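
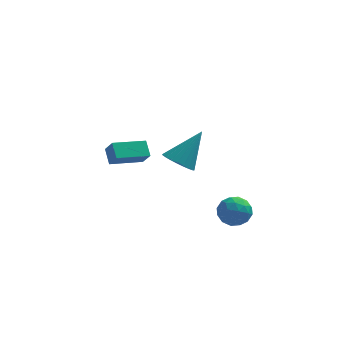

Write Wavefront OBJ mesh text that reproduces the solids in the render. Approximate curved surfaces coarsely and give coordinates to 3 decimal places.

v 3.558 0.512 -3.773
v 4.082 0.948 -3.355
v 3.858 -0.528 -3.065
v 4.382 -0.092 -2.647
v 3.598 0.042 -2.569
v 3.413 0.685 -3.006
v 4.527 -0.265 -3.414
v 4.342 0.378 -3.851
v 4.681 0.467 -3.133
v 4.107 0.657 -2.611
v 3.833 -0.237 -3.809
v 3.259 -0.047 -3.287
v 3.794 0.821 -3.626
v 4.146 -0.401 -2.794
v 3.685 -0.322 -2.748
v 3.994 -0.066 -2.502
v 3.4 0.667 -3.421
v 3.709 0.923 -3.175
v 3.424 0.391 -2.713
v 4.231 -0.503 -3.245
v 4.54 -0.247 -2.999
v 3.946 0.486 -3.918
v 4.255 0.742 -3.672
v 4.516 0.029 -3.707
v 4.454 0.795 -3.25
v 4.63 0.183 -2.834
v 4.715 0.082 -3.285
v 4.607 0.46 -3.542
v 4.116 0.906 -2.943
v 4.293 0.295 -2.527
v 3.832 0.374 -2.481
v 3.723 0.752 -2.738
v 4.468 0.624 -2.813
v 3.647 0.125 -3.893
v 3.824 -0.486 -3.477
v 4.217 -0.332 -3.682
v 4.108 0.046 -3.939
v 3.31 0.237 -3.586
v 3.486 -0.375 -3.17
v 3.333 -0.04 -2.878
v 3.225 0.338 -3.135
v 3.472 -0.204 -3.607
v 1.771 -2.635 1.553
v 2.355 -3.061 1.396
v 2.669 -1.905 2.907
v 2.41 -2.828 1.234
v 2.368 -2.566 1.121
v 2.235 -2.314 1.073
v 2.032 -2.111 1.099
v 1.788 -1.988 1.194
v 1.543 -1.963 1.343
v 1.332 -2.04 1.525
v 1.188 -2.208 1.71
v 1.133 -2.441 1.872
v 1.175 -2.703 1.985
v 1.308 -2.955 2.033
v 1.511 -3.158 2.007
v 1.755 -3.281 1.913
v 2 -3.306 1.763
v 2.211 -3.229 1.582
v -1.403 2.23 -1.805
v -1.628 2.865 -1.271
v -0.025 2.936 -2.063
v -0.25 3.572 -1.529
v -1.05 1.788 -1.131
v -1.275 2.424 -0.597
v 0.328 2.495 -1.389
v 0.103 3.13 -0.855
f 1 38 17
f 38 12 41
f 17 41 6
f 38 41 17
f 1 17 13
f 17 6 18
f 13 18 2
f 17 18 13
f 1 13 22
f 13 2 23
f 22 23 8
f 13 23 22
f 1 22 34
f 22 8 37
f 34 37 11
f 22 37 34
f 1 34 38
f 34 11 42
f 38 42 12
f 34 42 38
f 2 18 29
f 18 6 32
f 29 32 10
f 18 32 29
f 6 41 19
f 41 12 40
f 19 40 5
f 41 40 19
f 12 42 39
f 42 11 35
f 39 35 3
f 42 35 39
f 11 37 36
f 37 8 24
f 36 24 7
f 37 24 36
f 8 23 28
f 23 2 25
f 28 25 9
f 23 25 28
f 4 30 16
f 30 10 31
f 16 31 5
f 30 31 16
f 4 16 14
f 16 5 15
f 14 15 3
f 16 15 14
f 4 14 21
f 14 3 20
f 21 20 7
f 14 20 21
f 4 21 26
f 21 7 27
f 26 27 9
f 21 27 26
f 4 26 30
f 26 9 33
f 30 33 10
f 26 33 30
f 5 31 19
f 31 10 32
f 19 32 6
f 31 32 19
f 3 15 39
f 15 5 40
f 39 40 12
f 15 40 39
f 7 20 36
f 20 3 35
f 36 35 11
f 20 35 36
f 9 27 28
f 27 7 24
f 28 24 8
f 27 24 28
f 10 33 29
f 33 9 25
f 29 25 2
f 33 25 29
f 44 43 46
f 44 46 45
f 46 43 47
f 46 47 45
f 47 43 48
f 47 48 45
f 48 43 49
f 48 49 45
f 49 43 50
f 49 50 45
f 50 43 51
f 50 51 45
f 51 43 52
f 51 52 45
f 52 43 53
f 52 53 45
f 53 43 54
f 53 54 45
f 54 43 55
f 54 55 45
f 55 43 56
f 55 56 45
f 56 43 57
f 56 57 45
f 57 43 58
f 57 58 45
f 58 43 59
f 58 59 45
f 59 43 60
f 59 60 45
f 60 43 44
f 60 44 45
f 62 64 61
f 65 62 61
f 61 64 63
f 63 65 61
f 62 68 64
f 66 62 65
f 66 68 62
f 64 68 63
f 67 65 63
f 63 68 67
f 67 66 65
f 68 66 67



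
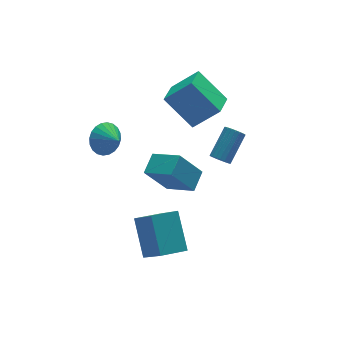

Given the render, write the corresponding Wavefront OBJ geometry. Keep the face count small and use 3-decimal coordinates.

v -2.647 -1.678 0.708
v -1.879 -2.964 1.445
v -1.845 -0.963 1.119
v -1.077 -2.25 1.856
v -1.603 -1.95 -0.856
v -0.835 -3.237 -0.119
v -0.801 -1.236 -0.445
v -0.033 -2.522 0.292
v -3.872 -4.028 -3.147
v -3.667 -5.413 -1.583
v -3.55 -2.438 -1.782
v -3.346 -3.824 -0.217
v -2.534 -4.096 -3.383
v -2.33 -5.482 -1.818
v -2.213 -2.507 -2.017
v -2.008 -3.892 -0.453
v 1.928 -0.575 2.299
v 1.069 0.757 3.721
v 0.747 -0.016 1.061
v -0.112 1.316 2.483
v 2.872 0.484 1.877
v 2.013 1.816 3.299
v 1.691 1.043 0.639
v 0.832 2.375 2.061
v -3.834 -0.071 2.427
v -3.243 -0.275 1.78
v -3.546 -0.969 2.973
v -3.044 -0.081 1.995
v -2.966 0.115 2.276
v -3.02 0.282 2.58
v -3.197 0.396 2.861
v -3.472 0.438 3.075
v -3.801 0.404 3.191
v -4.136 0.297 3.191
v -4.424 0.134 3.075
v -4.623 -0.06 2.86
v -4.701 -0.256 2.579
v -4.647 -0.423 2.275
v -4.47 -0.537 1.994
v -4.195 -0.58 1.779
v -3.866 -0.545 1.663
v -3.531 -0.438 1.663
v 0.602 -3.055 1.476
v 0.898 -3.494 1.456
v 2.075 -2.744 2.445
v 1.778 -2.305 2.464
v 0.972 -3.381 1.282
v 2.149 -2.631 2.271
v 0.982 -3.211 1.142
v 2.159 -2.461 2.13
v 0.926 -3.015 1.059
v 2.103 -2.265 2.047
v 0.815 -2.825 1.048
v 1.991 -2.075 2.037
v 0.666 -2.676 1.111
v 1.842 -1.925 2.1
v 0.506 -2.591 1.238
v 1.683 -1.841 2.226
v 0.363 -2.587 1.405
v 1.539 -1.837 2.394
v 0.261 -2.664 1.585
v 1.437 -1.914 2.573
v 0.218 -2.809 1.746
v 1.394 -2.058 2.734
v 0.241 -2.996 1.86
v 1.418 -2.245 2.848
v 0.327 -3.193 1.908
v 1.504 -2.443 2.896
v 0.46 -3.366 1.881
v 1.637 -2.616 2.869
v 0.618 -3.486 1.784
v 1.794 -2.736 2.772
v 0.773 -3.531 1.634
v 1.949 -2.781 2.622
f 2 4 1
f 5 2 1
f 1 4 3
f 3 5 1
f 2 8 4
f 6 2 5
f 6 8 2
f 4 8 3
f 7 5 3
f 3 8 7
f 7 6 5
f 8 6 7
f 10 12 9
f 13 10 9
f 9 12 11
f 11 13 9
f 10 16 12
f 14 10 13
f 14 16 10
f 12 16 11
f 15 13 11
f 11 16 15
f 15 14 13
f 16 14 15
f 18 20 17
f 21 18 17
f 17 20 19
f 19 21 17
f 18 24 20
f 22 18 21
f 22 24 18
f 20 24 19
f 23 21 19
f 19 24 23
f 23 22 21
f 24 22 23
f 26 25 28
f 26 28 27
f 28 25 29
f 28 29 27
f 29 25 30
f 29 30 27
f 30 25 31
f 30 31 27
f 31 25 32
f 31 32 27
f 32 25 33
f 32 33 27
f 33 25 34
f 33 34 27
f 34 25 35
f 34 35 27
f 35 25 36
f 35 36 27
f 36 25 37
f 36 37 27
f 37 25 38
f 37 38 27
f 38 25 39
f 38 39 27
f 39 25 40
f 39 40 27
f 40 25 41
f 40 41 27
f 41 25 42
f 41 42 27
f 42 25 26
f 42 26 27
f 44 43 47
f 44 47 45
f 45 47 48
f 45 48 46
f 47 43 49
f 47 49 48
f 48 49 50
f 48 50 46
f 49 43 51
f 49 51 50
f 50 51 52
f 50 52 46
f 51 43 53
f 51 53 52
f 52 53 54
f 52 54 46
f 53 43 55
f 53 55 54
f 54 55 56
f 54 56 46
f 55 43 57
f 55 57 56
f 56 57 58
f 56 58 46
f 57 43 59
f 57 59 58
f 58 59 60
f 58 60 46
f 59 43 61
f 59 61 60
f 60 61 62
f 60 62 46
f 61 43 63
f 61 63 62
f 62 63 64
f 62 64 46
f 63 43 65
f 63 65 64
f 64 65 66
f 64 66 46
f 65 43 67
f 65 67 66
f 66 67 68
f 66 68 46
f 67 43 69
f 67 69 68
f 68 69 70
f 68 70 46
f 69 43 71
f 69 71 70
f 70 71 72
f 70 72 46
f 71 43 73
f 71 73 72
f 72 73 74
f 72 74 46
f 73 43 44
f 73 44 74
f 74 44 45
f 74 45 46



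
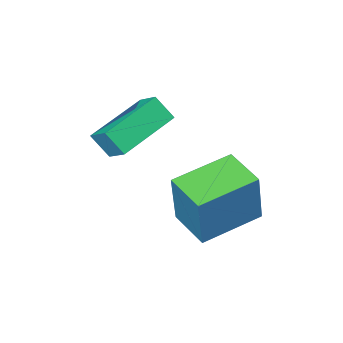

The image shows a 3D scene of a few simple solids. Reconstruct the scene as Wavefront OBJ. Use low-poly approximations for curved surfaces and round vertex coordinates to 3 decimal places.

v -1.388 -3.896 3.624
v -1.382 -3.165 4.114
v 0.446 -3.537 3.067
v 0.452 -2.806 3.558
v -1.092 -4.354 4.302
v -1.086 -3.623 4.793
v 0.742 -3.995 3.746
v 0.748 -3.264 4.236
v -2.213 -1.573 1.766
v -1.818 -1.223 3.56
v -2.169 -0.319 1.512
v -1.774 0.031 3.306
v -0.406 -1.711 1.394
v -0.011 -1.361 3.188
v -0.362 -0.457 1.14
v 0.033 -0.107 2.934
f 2 4 1
f 5 2 1
f 1 4 3
f 3 5 1
f 2 8 4
f 6 2 5
f 6 8 2
f 4 8 3
f 7 5 3
f 3 8 7
f 7 6 5
f 8 6 7
f 10 12 9
f 13 10 9
f 9 12 11
f 11 13 9
f 10 16 12
f 14 10 13
f 14 16 10
f 12 16 11
f 15 13 11
f 11 16 15
f 15 14 13
f 16 14 15



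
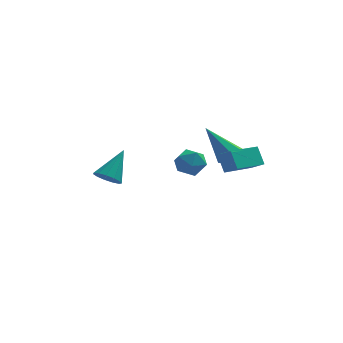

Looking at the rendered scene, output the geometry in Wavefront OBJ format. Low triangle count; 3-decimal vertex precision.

v 2.285 -0.927 0.019
v 2.698 -1.16 0.574
v 1.135 0.227 1.361
v 2.896 -0.693 0.342
v 2.736 -0.362 -0.079
v 2.312 -0.362 -0.443
v 1.872 -0.693 -0.536
v 1.673 -1.161 -0.304
v 1.833 -1.492 0.117
v 2.257 -1.491 0.481
v -3.609 2.868 -3.355
v -2.977 2.395 -3.347
v -2.771 4.012 -1.945
v -2.895 2.709 -3.651
v -3.039 3.074 -3.861
v -3.364 3.374 -3.911
v -3.768 3.513 -3.784
v -4.121 3.448 -3.521
v -4.311 3.198 -3.205
v -4.279 2.844 -2.937
v -4.035 2.498 -2.802
v -3.655 2.269 -2.843
v -3.261 2.231 -3.046
v 2.397 -3.629 0.546
v 2.11 -3.074 1.439
v 1.829 -3.202 0.098
v 1.541 -2.648 0.991
v 3.759 -2.252 0.129
v 3.471 -1.698 1.022
v 3.19 -1.826 -0.319
v 2.903 -1.271 0.574
v 0.425 1.528 -1.392
v 1.086 1.166 -0.892
v -0.206 0.214 -1.508
v 0.455 -0.148 -1.008
v -0.142 0.416 -0.629
v 0.248 1.228 -0.557
v 0.632 0.152 -1.843
v 1.022 0.964 -1.771
v 1.214 0.316 -1.17
v 0.735 0.479 -0.42
v 0.145 0.901 -1.98
v -0.334 1.064 -1.23
f 2 1 4
f 2 4 3
f 4 1 5
f 4 5 3
f 5 1 6
f 5 6 3
f 6 1 7
f 6 7 3
f 7 1 8
f 7 8 3
f 8 1 9
f 8 9 3
f 9 1 10
f 9 10 3
f 10 1 2
f 10 2 3
f 12 11 14
f 12 14 13
f 14 11 15
f 14 15 13
f 15 11 16
f 15 16 13
f 16 11 17
f 16 17 13
f 17 11 18
f 17 18 13
f 18 11 19
f 18 19 13
f 19 11 20
f 19 20 13
f 20 11 21
f 20 21 13
f 21 11 22
f 21 22 13
f 22 11 23
f 22 23 13
f 23 11 12
f 23 12 13
f 25 27 24
f 28 25 24
f 24 27 26
f 26 28 24
f 25 31 27
f 29 25 28
f 29 31 25
f 27 31 26
f 30 28 26
f 26 31 30
f 30 29 28
f 31 29 30
f 32 43 37
f 32 37 33
f 32 33 39
f 32 39 42
f 32 42 43
f 33 37 41
f 37 43 36
f 43 42 34
f 42 39 38
f 39 33 40
f 35 41 36
f 35 36 34
f 35 34 38
f 35 38 40
f 35 40 41
f 36 41 37
f 34 36 43
f 38 34 42
f 40 38 39
f 41 40 33



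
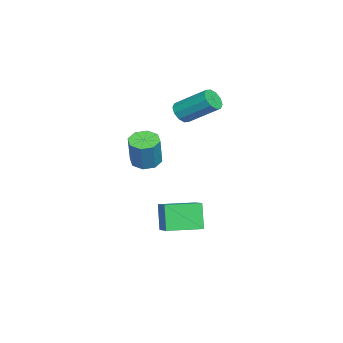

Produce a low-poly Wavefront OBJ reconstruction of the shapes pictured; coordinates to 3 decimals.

v -2.443 -0.202 2.459
v -2.167 -0.546 2.866
v -1.902 0.897 3.908
v -2.177 1.242 3.501
v -1.911 -0.422 2.628
v -1.645 1.022 3.67
v -1.858 -0.214 2.326
v -1.592 1.23 3.368
v -2.028 -0.001 2.075
v -1.762 1.443 3.117
v -2.357 0.135 1.97
v -2.091 1.579 3.012
v -2.718 0.143 2.052
v -2.453 1.586 3.094
v -2.975 0.018 2.29
v -2.709 1.462 3.332
v -3.028 -0.19 2.592
v -2.762 1.254 3.634
v -2.858 -0.403 2.843
v -2.592 1.041 3.885
v -2.529 -0.539 2.948
v -2.263 0.905 3.99
v 2.461 -0.738 1.82
v 2.906 -1.213 1.661
v 3.444 -1.177 3.061
v 2.999 -0.702 3.22
v 3.087 -0.74 1.58
v 3.624 -0.704 2.98
v 2.901 -0.266 1.639
v 3.438 -0.23 3.039
v 2.457 -0.068 1.804
v 2.995 -0.032 3.204
v 2.016 -0.263 1.979
v 2.554 -0.227 3.379
v 1.836 -0.736 2.06
v 2.373 -0.7 3.46
v 2.022 -1.21 2.001
v 2.559 -1.174 3.401
v 2.465 -1.408 1.836
v 3.003 -1.372 3.236
v 1.056 -0.472 -2.998
v 0.491 -0.656 -1.763
v 0.423 1.006 -3.068
v -0.142 0.823 -1.833
v 2.182 0.037 -2.407
v 1.617 -0.146 -1.172
v 1.549 1.516 -2.477
v 0.984 1.332 -1.242
f 2 1 5
f 2 5 3
f 3 5 6
f 3 6 4
f 5 1 7
f 5 7 6
f 6 7 8
f 6 8 4
f 7 1 9
f 7 9 8
f 8 9 10
f 8 10 4
f 9 1 11
f 9 11 10
f 10 11 12
f 10 12 4
f 11 1 13
f 11 13 12
f 12 13 14
f 12 14 4
f 13 1 15
f 13 15 14
f 14 15 16
f 14 16 4
f 15 1 17
f 15 17 16
f 16 17 18
f 16 18 4
f 17 1 19
f 17 19 18
f 18 19 20
f 18 20 4
f 19 1 21
f 19 21 20
f 20 21 22
f 20 22 4
f 21 1 2
f 21 2 22
f 22 2 3
f 22 3 4
f 24 23 27
f 24 27 25
f 25 27 28
f 25 28 26
f 27 23 29
f 27 29 28
f 28 29 30
f 28 30 26
f 29 23 31
f 29 31 30
f 30 31 32
f 30 32 26
f 31 23 33
f 31 33 32
f 32 33 34
f 32 34 26
f 33 23 35
f 33 35 34
f 34 35 36
f 34 36 26
f 35 23 37
f 35 37 36
f 36 37 38
f 36 38 26
f 37 23 39
f 37 39 38
f 38 39 40
f 38 40 26
f 39 23 24
f 39 24 40
f 40 24 25
f 40 25 26
f 42 44 41
f 45 42 41
f 41 44 43
f 43 45 41
f 42 48 44
f 46 42 45
f 46 48 42
f 44 48 43
f 47 45 43
f 43 48 47
f 47 46 45
f 48 46 47



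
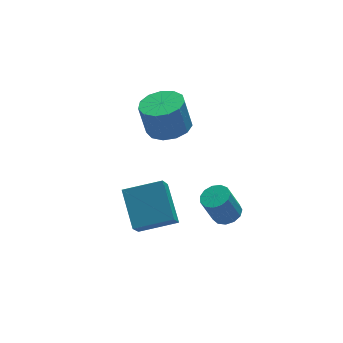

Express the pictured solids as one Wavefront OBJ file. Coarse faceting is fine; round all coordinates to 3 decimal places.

v 0.639 3.045 1.516
v 1.311 2.688 1.688
v 1.113 2.877 2.856
v 0.441 3.235 2.684
v 1.407 3.113 1.635
v 1.209 3.303 2.803
v 1.259 3.517 1.544
v 1.061 3.707 2.713
v 0.915 3.771 1.445
v 0.717 3.961 2.613
v 0.483 3.795 1.368
v 0.285 3.984 2.536
v 0.1 3.58 1.338
v -0.098 3.77 2.506
v -0.111 3.196 1.364
v -0.309 3.385 2.533
v -0.084 2.764 1.439
v -0.282 2.953 2.607
v 0.172 2.421 1.538
v -0.026 2.61 2.706
v 0.577 2.276 1.63
v 0.379 2.466 2.798
v 1.001 2.376 1.686
v 0.803 2.565 2.854
v -0.214 0.52 -0.807
v -0.106 1.775 0.062
v -1.504 0.868 -1.15
v -1.397 2.123 -0.28
v 0.217 1.157 -1.78
v 0.324 2.412 -0.91
v -1.074 1.505 -2.122
v -0.966 2.76 -1.253
v 2.128 1.585 -2.437
v 2.415 1.149 -2.3
v 1.979 1.199 -1.226
v 1.692 1.635 -1.363
v 2.591 1.39 -2.24
v 2.155 1.44 -1.166
v 2.62 1.692 -2.242
v 2.184 1.743 -1.168
v 2.493 1.961 -2.307
v 2.057 2.012 -1.233
v 2.249 2.11 -2.412
v 1.813 2.161 -1.339
v 1.968 2.093 -2.526
v 1.532 2.143 -1.452
v 1.737 1.914 -2.611
v 1.301 1.964 -1.537
v 1.63 1.63 -2.641
v 1.194 1.681 -1.567
v 1.682 1.332 -2.606
v 1.246 1.383 -1.532
v 1.875 1.115 -2.518
v 1.439 1.165 -1.444
v 2.148 1.046 -2.403
v 1.712 1.097 -1.329
f 2 1 5
f 2 5 3
f 3 5 6
f 3 6 4
f 5 1 7
f 5 7 6
f 6 7 8
f 6 8 4
f 7 1 9
f 7 9 8
f 8 9 10
f 8 10 4
f 9 1 11
f 9 11 10
f 10 11 12
f 10 12 4
f 11 1 13
f 11 13 12
f 12 13 14
f 12 14 4
f 13 1 15
f 13 15 14
f 14 15 16
f 14 16 4
f 15 1 17
f 15 17 16
f 16 17 18
f 16 18 4
f 17 1 19
f 17 19 18
f 18 19 20
f 18 20 4
f 19 1 21
f 19 21 20
f 20 21 22
f 20 22 4
f 21 1 23
f 21 23 22
f 22 23 24
f 22 24 4
f 23 1 2
f 23 2 24
f 24 2 3
f 24 3 4
f 26 28 25
f 29 26 25
f 25 28 27
f 27 29 25
f 26 32 28
f 30 26 29
f 30 32 26
f 28 32 27
f 31 29 27
f 27 32 31
f 31 30 29
f 32 30 31
f 34 33 37
f 34 37 35
f 35 37 38
f 35 38 36
f 37 33 39
f 37 39 38
f 38 39 40
f 38 40 36
f 39 33 41
f 39 41 40
f 40 41 42
f 40 42 36
f 41 33 43
f 41 43 42
f 42 43 44
f 42 44 36
f 43 33 45
f 43 45 44
f 44 45 46
f 44 46 36
f 45 33 47
f 45 47 46
f 46 47 48
f 46 48 36
f 47 33 49
f 47 49 48
f 48 49 50
f 48 50 36
f 49 33 51
f 49 51 50
f 50 51 52
f 50 52 36
f 51 33 53
f 51 53 52
f 52 53 54
f 52 54 36
f 53 33 55
f 53 55 54
f 54 55 56
f 54 56 36
f 55 33 34
f 55 34 56
f 56 34 35
f 56 35 36



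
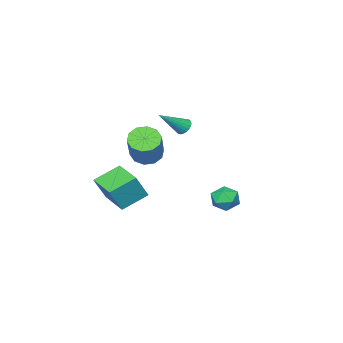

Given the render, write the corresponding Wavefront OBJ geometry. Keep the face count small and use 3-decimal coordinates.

v -0.348 -0.193 2.452
v -0.056 -0.248 2.049
v 0.968 -0.507 3.448
v -0.037 -0.057 2.084
v -0.066 0.113 2.176
v -0.137 0.237 2.309
v -0.241 0.295 2.463
v -0.36 0.278 2.617
v -0.478 0.19 2.744
v -0.576 0.044 2.828
v -0.64 -0.139 2.854
v -0.658 -0.33 2.819
v -0.63 -0.5 2.728
v -0.559 -0.624 2.595
v -0.455 -0.682 2.44
v -0.335 -0.665 2.287
v -0.217 -0.577 2.159
v -0.119 -0.43 2.075
v 1.566 -1.749 -1.151
v 2.257 -1.823 0.133
v 2.035 -0.06 -1.306
v 2.727 -0.134 -0.022
v 2.833 -2.166 -1.858
v 3.525 -2.24 -0.574
v 3.303 -0.477 -2.013
v 3.994 -0.551 -0.729
v 2.398 0.247 1.646
v 3.011 -0.239 1.536
v 4.115 0.826 2.985
v 3.502 1.313 3.094
v 3.057 0.135 1.226
v 4.162 1.2 2.674
v 2.852 0.552 1.076
v 3.957 1.617 2.524
v 2.473 0.852 1.143
v 3.578 1.917 2.592
v 2.066 0.922 1.403
v 3.17 1.987 2.851
v 1.785 0.734 1.755
v 2.889 1.799 3.204
v 1.738 0.36 2.066
v 2.843 1.425 3.514
v 1.943 -0.057 2.216
v 3.048 1.008 3.664
v 2.322 -0.357 2.148
v 3.427 0.708 3.597
v 2.73 -0.427 1.889
v 3.834 0.638 3.337
v -3.368 0.419 -2.512
v -2.724 0.706 -2.931
v -3.216 -0.766 -3.089
v -2.572 -0.479 -3.508
v -2.519 -0.584 -2.696
v -2.614 0.149 -2.34
v -3.326 -0.209 -3.68
v -3.421 0.524 -3.324
v -2.698 0.318 -3.653
v -2.199 0.086 -3.045
v -3.741 -0.146 -2.975
v -3.242 -0.378 -2.367
f 2 1 4
f 2 4 3
f 4 1 5
f 4 5 3
f 5 1 6
f 5 6 3
f 6 1 7
f 6 7 3
f 7 1 8
f 7 8 3
f 8 1 9
f 8 9 3
f 9 1 10
f 9 10 3
f 10 1 11
f 10 11 3
f 11 1 12
f 11 12 3
f 12 1 13
f 12 13 3
f 13 1 14
f 13 14 3
f 14 1 15
f 14 15 3
f 15 1 16
f 15 16 3
f 16 1 17
f 16 17 3
f 17 1 18
f 17 18 3
f 18 1 2
f 18 2 3
f 20 22 19
f 23 20 19
f 19 22 21
f 21 23 19
f 20 26 22
f 24 20 23
f 24 26 20
f 22 26 21
f 25 23 21
f 21 26 25
f 25 24 23
f 26 24 25
f 28 27 31
f 28 31 29
f 29 31 32
f 29 32 30
f 31 27 33
f 31 33 32
f 32 33 34
f 32 34 30
f 33 27 35
f 33 35 34
f 34 35 36
f 34 36 30
f 35 27 37
f 35 37 36
f 36 37 38
f 36 38 30
f 37 27 39
f 37 39 38
f 38 39 40
f 38 40 30
f 39 27 41
f 39 41 40
f 40 41 42
f 40 42 30
f 41 27 43
f 41 43 42
f 42 43 44
f 42 44 30
f 43 27 45
f 43 45 44
f 44 45 46
f 44 46 30
f 45 27 47
f 45 47 46
f 46 47 48
f 46 48 30
f 47 27 28
f 47 28 48
f 48 28 29
f 48 29 30
f 49 60 54
f 49 54 50
f 49 50 56
f 49 56 59
f 49 59 60
f 50 54 58
f 54 60 53
f 60 59 51
f 59 56 55
f 56 50 57
f 52 58 53
f 52 53 51
f 52 51 55
f 52 55 57
f 52 57 58
f 53 58 54
f 51 53 60
f 55 51 59
f 57 55 56
f 58 57 50



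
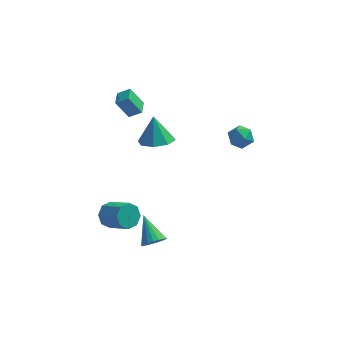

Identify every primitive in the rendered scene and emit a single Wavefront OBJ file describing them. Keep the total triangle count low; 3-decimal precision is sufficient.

v -1.253 -2.273 2.629
v -0.258 -2.344 2.79
v -1.447 -1.647 4.111
v -0.459 -1.667 2.478
v -1.125 -1.344 2.254
v -1.866 -1.565 2.25
v -2.247 -2.201 2.468
v -2.046 -2.879 2.781
v -1.38 -3.202 3.005
v -0.64 -2.98 3.008
v -3.843 -2.26 -4.258
v -3.229 -1.876 -4.643
v -2.143 -2.737 -3.767
v -2.757 -3.12 -3.382
v -3.411 -1.576 -4.123
v -2.324 -2.437 -3.247
v -3.846 -1.676 -3.682
v -2.759 -2.537 -2.806
v -4.279 -2.118 -3.578
v -3.193 -2.979 -2.702
v -4.457 -2.643 -3.873
v -3.371 -3.504 -2.997
v -4.276 -2.943 -4.393
v -3.189 -3.804 -3.517
v -3.841 -2.843 -4.834
v -2.754 -3.704 -3.958
v -3.407 -2.401 -4.938
v -2.321 -3.262 -4.062
v -2.918 0.916 1.502
v -3.649 0.998 2.658
v -2.869 1.844 1.467
v -3.599 1.926 2.623
v -2.201 0.894 1.957
v -2.931 0.976 3.113
v -2.151 1.822 1.922
v -2.882 1.904 3.078
v -1.328 -4.597 -4.139
v -0.782 -4.169 -4.365
v -1.952 -3.263 -3.121
v -1.015 -4.111 -4.584
v -1.31 -4.149 -4.715
v -1.608 -4.276 -4.732
v -1.851 -4.466 -4.631
v -1.991 -4.683 -4.433
v -2 -4.882 -4.176
v -1.875 -5.025 -3.913
v -1.642 -5.083 -3.694
v -1.347 -5.045 -3.563
v -1.049 -4.919 -3.546
v -0.805 -4.728 -3.647
v -0.666 -4.512 -3.845
v -0.657 -4.312 -4.101
v 2.494 1.471 -0.274
v 2.982 1.838 -0.822
v 3.458 0.602 0.002
v 3.946 0.969 -0.546
v 3.747 1.355 0.149
v 3.151 1.893 -0.021
v 3.289 0.547 -0.799
v 2.693 1.085 -0.969
v 3.473 1.267 -1.146
v 3.756 1.766 -0.561
v 2.684 0.674 -0.259
v 2.967 1.173 0.326
f 2 1 4
f 2 4 3
f 4 1 5
f 4 5 3
f 5 1 6
f 5 6 3
f 6 1 7
f 6 7 3
f 7 1 8
f 7 8 3
f 8 1 9
f 8 9 3
f 9 1 10
f 9 10 3
f 10 1 2
f 10 2 3
f 12 11 15
f 12 15 13
f 13 15 16
f 13 16 14
f 15 11 17
f 15 17 16
f 16 17 18
f 16 18 14
f 17 11 19
f 17 19 18
f 18 19 20
f 18 20 14
f 19 11 21
f 19 21 20
f 20 21 22
f 20 22 14
f 21 11 23
f 21 23 22
f 22 23 24
f 22 24 14
f 23 11 25
f 23 25 24
f 24 25 26
f 24 26 14
f 25 11 27
f 25 27 26
f 26 27 28
f 26 28 14
f 27 11 12
f 27 12 28
f 28 12 13
f 28 13 14
f 30 32 29
f 33 30 29
f 29 32 31
f 31 33 29
f 30 36 32
f 34 30 33
f 34 36 30
f 32 36 31
f 35 33 31
f 31 36 35
f 35 34 33
f 36 34 35
f 38 37 40
f 38 40 39
f 40 37 41
f 40 41 39
f 41 37 42
f 41 42 39
f 42 37 43
f 42 43 39
f 43 37 44
f 43 44 39
f 44 37 45
f 44 45 39
f 45 37 46
f 45 46 39
f 46 37 47
f 46 47 39
f 47 37 48
f 47 48 39
f 48 37 49
f 48 49 39
f 49 37 50
f 49 50 39
f 50 37 51
f 50 51 39
f 51 37 52
f 51 52 39
f 52 37 38
f 52 38 39
f 53 64 58
f 53 58 54
f 53 54 60
f 53 60 63
f 53 63 64
f 54 58 62
f 58 64 57
f 64 63 55
f 63 60 59
f 60 54 61
f 56 62 57
f 56 57 55
f 56 55 59
f 56 59 61
f 56 61 62
f 57 62 58
f 55 57 64
f 59 55 63
f 61 59 60
f 62 61 54



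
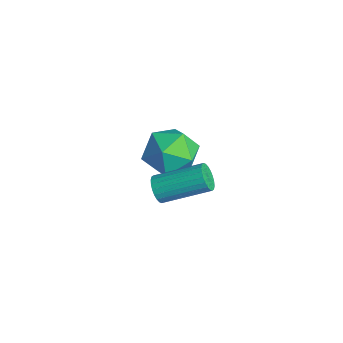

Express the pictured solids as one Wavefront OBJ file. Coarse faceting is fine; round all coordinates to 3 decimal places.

v -0.877 2.249 -1.48
v 0.051 2.788 -1.78
v -0.071 0.672 -1.82
v 0.857 1.211 -2.12
v 0.533 1.209 -1.053
v 0.035 2.184 -0.843
v -0.055 1.276 -2.757
v -0.553 2.251 -2.547
v 0.559 2.187 -2.569
v 0.923 2.145 -1.516
v -0.943 1.315 -2.084
v -0.579 1.273 -1.031
v 3.519 -0.133 0.405
v 3.939 -0.154 0.082
v 4.561 1.331 0.793
v 4.141 1.353 1.115
v 3.807 -0.044 -0.032
v 4.428 1.441 0.679
v 3.63 0.053 -0.079
v 4.251 1.538 0.631
v 3.437 0.121 -0.053
v 4.058 1.606 0.657
v 3.256 0.151 0.043
v 3.877 1.636 0.753
v 3.115 0.137 0.193
v 3.736 1.623 0.904
v 3.036 0.083 0.377
v 3.657 1.568 1.087
v 3.03 -0.004 0.564
v 3.652 1.481 1.275
v 3.099 -0.111 0.727
v 3.721 1.374 1.438
v 3.232 -0.221 0.841
v 3.853 1.264 1.552
v 3.409 -0.318 0.889
v 4.03 1.167 1.599
v 3.602 -0.386 0.863
v 4.223 1.099 1.573
v 3.783 -0.416 0.767
v 4.404 1.069 1.477
v 3.924 -0.403 0.616
v 4.545 1.083 1.327
v 4.003 -0.348 0.433
v 4.624 1.137 1.143
v 4.008 -0.261 0.245
v 4.63 1.224 0.956
f 1 12 6
f 1 6 2
f 1 2 8
f 1 8 11
f 1 11 12
f 2 6 10
f 6 12 5
f 12 11 3
f 11 8 7
f 8 2 9
f 4 10 5
f 4 5 3
f 4 3 7
f 4 7 9
f 4 9 10
f 5 10 6
f 3 5 12
f 7 3 11
f 9 7 8
f 10 9 2
f 14 13 17
f 14 17 15
f 15 17 18
f 15 18 16
f 17 13 19
f 17 19 18
f 18 19 20
f 18 20 16
f 19 13 21
f 19 21 20
f 20 21 22
f 20 22 16
f 21 13 23
f 21 23 22
f 22 23 24
f 22 24 16
f 23 13 25
f 23 25 24
f 24 25 26
f 24 26 16
f 25 13 27
f 25 27 26
f 26 27 28
f 26 28 16
f 27 13 29
f 27 29 28
f 28 29 30
f 28 30 16
f 29 13 31
f 29 31 30
f 30 31 32
f 30 32 16
f 31 13 33
f 31 33 32
f 32 33 34
f 32 34 16
f 33 13 35
f 33 35 34
f 34 35 36
f 34 36 16
f 35 13 37
f 35 37 36
f 36 37 38
f 36 38 16
f 37 13 39
f 37 39 38
f 38 39 40
f 38 40 16
f 39 13 41
f 39 41 40
f 40 41 42
f 40 42 16
f 41 13 43
f 41 43 42
f 42 43 44
f 42 44 16
f 43 13 45
f 43 45 44
f 44 45 46
f 44 46 16
f 45 13 14
f 45 14 46
f 46 14 15
f 46 15 16



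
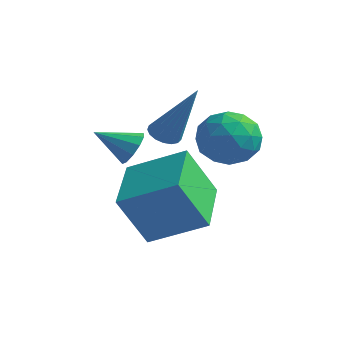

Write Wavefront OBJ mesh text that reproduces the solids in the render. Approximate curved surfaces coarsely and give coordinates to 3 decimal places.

v 0.302 -3.138 0.609
v 0.687 -3.586 0.618
v -0.482 -3.802 1.211
v 0.743 -3.382 0.916
v 0.631 -3.086 1.096
v 0.393 -2.81 1.091
v 0.121 -2.659 0.901
v -0.083 -2.691 0.6
v -0.139 -2.894 0.303
v -0.027 -3.191 0.122
v 0.211 -3.467 0.128
v 0.484 -3.618 0.317
v -0.172 -1.261 0.446
v 0.111 -1.657 0.292
v 0.932 -1.199 2.314
v 0.235 -1.462 0.213
v 0.265 -1.221 0.187
v 0.195 -0.989 0.22
v 0.041 -0.82 0.305
v -0.161 -0.752 0.423
v -0.367 -0.801 0.546
v -0.527 -0.955 0.646
v -0.606 -1.179 0.701
v -0.586 -1.423 0.697
v -0.471 -1.629 0.636
v -0.287 -1.751 0.531
v -0.077 -1.761 0.407
v 0.803 -2.756 -1.531
v 0.316 -3.414 0.004
v 2.234 -2.026 -0.765
v 1.748 -2.685 0.771
v 1.852 -4.415 -1.911
v 1.366 -5.074 -0.375
v 3.284 -3.686 -1.144
v 2.797 -4.344 0.391
v 2.266 -2.666 0.876
v 2.756 -1.895 0.731
v 3.044 -2.925 2.129
v 3.534 -2.154 1.984
v 2.639 -2.097 2.21
v 2.158 -1.937 1.435
v 3.642 -2.883 1.425
v 3.161 -2.723 0.65
v 3.607 -2.029 1.07
v 2.987 -1.543 1.555
v 2.813 -3.277 1.305
v 2.193 -2.791 1.79
v 2.443 -2.258 0.694
v 3.357 -2.562 2.166
v 2.831 -2.528 2.299
v 3.119 -2.075 2.214
v 2.091 -2.282 1.108
v 2.379 -1.829 1.022
v 2.31 -1.948 1.891
v 3.421 -2.991 1.838
v 3.709 -2.538 1.752
v 2.681 -2.745 0.646
v 2.969 -2.292 0.561
v 3.49 -2.872 0.969
v 3.231 -1.884 0.807
v 3.688 -2.036 1.544
v 3.752 -2.464 1.215
v 3.469 -2.371 0.76
v 2.867 -1.598 1.092
v 3.324 -1.75 1.829
v 2.798 -1.716 1.962
v 2.515 -1.622 1.507
v 3.367 -1.677 1.292
v 2.476 -3.07 1.031
v 2.933 -3.222 1.768
v 3.285 -3.198 1.353
v 3.002 -3.104 0.898
v 2.112 -2.784 1.316
v 2.569 -2.936 2.053
v 2.331 -2.449 2.1
v 2.048 -2.356 1.645
v 2.433 -3.143 1.568
f 2 1 4
f 2 4 3
f 4 1 5
f 4 5 3
f 5 1 6
f 5 6 3
f 6 1 7
f 6 7 3
f 7 1 8
f 7 8 3
f 8 1 9
f 8 9 3
f 9 1 10
f 9 10 3
f 10 1 11
f 10 11 3
f 11 1 12
f 11 12 3
f 12 1 2
f 12 2 3
f 14 13 16
f 14 16 15
f 16 13 17
f 16 17 15
f 17 13 18
f 17 18 15
f 18 13 19
f 18 19 15
f 19 13 20
f 19 20 15
f 20 13 21
f 20 21 15
f 21 13 22
f 21 22 15
f 22 13 23
f 22 23 15
f 23 13 24
f 23 24 15
f 24 13 25
f 24 25 15
f 25 13 26
f 25 26 15
f 26 13 27
f 26 27 15
f 27 13 14
f 27 14 15
f 29 31 28
f 32 29 28
f 28 31 30
f 30 32 28
f 29 35 31
f 33 29 32
f 33 35 29
f 31 35 30
f 34 32 30
f 30 35 34
f 34 33 32
f 35 33 34
f 36 73 52
f 73 47 76
f 52 76 41
f 73 76 52
f 36 52 48
f 52 41 53
f 48 53 37
f 52 53 48
f 36 48 57
f 48 37 58
f 57 58 43
f 48 58 57
f 36 57 69
f 57 43 72
f 69 72 46
f 57 72 69
f 36 69 73
f 69 46 77
f 73 77 47
f 69 77 73
f 37 53 64
f 53 41 67
f 64 67 45
f 53 67 64
f 41 76 54
f 76 47 75
f 54 75 40
f 76 75 54
f 47 77 74
f 77 46 70
f 74 70 38
f 77 70 74
f 46 72 71
f 72 43 59
f 71 59 42
f 72 59 71
f 43 58 63
f 58 37 60
f 63 60 44
f 58 60 63
f 39 65 51
f 65 45 66
f 51 66 40
f 65 66 51
f 39 51 49
f 51 40 50
f 49 50 38
f 51 50 49
f 39 49 56
f 49 38 55
f 56 55 42
f 49 55 56
f 39 56 61
f 56 42 62
f 61 62 44
f 56 62 61
f 39 61 65
f 61 44 68
f 65 68 45
f 61 68 65
f 40 66 54
f 66 45 67
f 54 67 41
f 66 67 54
f 38 50 74
f 50 40 75
f 74 75 47
f 50 75 74
f 42 55 71
f 55 38 70
f 71 70 46
f 55 70 71
f 44 62 63
f 62 42 59
f 63 59 43
f 62 59 63
f 45 68 64
f 68 44 60
f 64 60 37
f 68 60 64



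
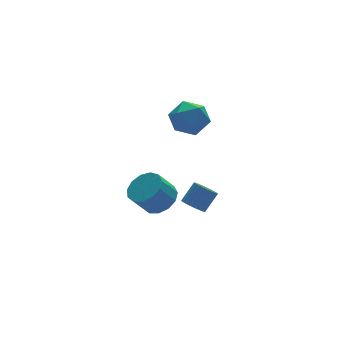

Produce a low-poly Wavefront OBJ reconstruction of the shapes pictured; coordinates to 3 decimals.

v -0.302 0.082 2.352
v 0.191 -0.694 1.799
v -1.291 -1.106 3.141
v -0.798 -1.882 2.588
v -0.264 -1.341 3.344
v 0.347 -0.607 2.857
v -1.447 -1.193 2.083
v -0.836 -0.459 1.596
v -0.517 -1.483 1.633
v 0.214 -1.574 2.413
v -1.314 -0.226 2.527
v -0.583 -0.317 3.307
v -1.406 0.502 -3.878
v -0.78 1.126 -3.411
v -1.608 1.122 -2.295
v -2.234 0.498 -2.762
v -1.151 1.45 -3.685
v -1.979 1.445 -2.569
v -1.603 1.472 -4.021
v -2.431 1.468 -2.905
v -1.993 1.186 -4.311
v -2.821 1.182 -3.195
v -2.196 0.684 -4.464
v -3.024 0.679 -3.348
v -2.148 0.123 -4.431
v -2.977 0.119 -3.314
v -1.865 -0.317 -4.222
v -2.693 -0.321 -3.106
v -1.436 -0.497 -3.904
v -2.264 -0.501 -2.788
v -0.997 -0.36 -3.578
v -1.826 -0.364 -2.462
v -0.688 0.051 -3.347
v -1.517 0.047 -2.231
v -0.607 0.605 -3.285
v -1.436 0.601 -2.169
v -1.421 -3.068 -2.008
v -0.975 -2.905 -2.436
v -0.213 -2.688 -1.561
v -0.659 -2.852 -1.132
v -1.085 -2.685 -2.395
v -0.324 -2.468 -1.519
v -1.247 -2.523 -2.294
v -0.486 -2.306 -1.419
v -1.435 -2.445 -2.15
v -0.674 -2.228 -1.275
v -1.621 -2.461 -1.984
v -0.86 -2.244 -1.109
v -1.776 -2.57 -1.822
v -1.015 -2.353 -0.946
v -1.878 -2.755 -1.688
v -1.116 -2.538 -0.813
v -1.909 -2.987 -1.602
v -1.148 -2.771 -0.727
v -1.867 -3.232 -1.579
v -1.105 -3.015 -0.704
v -1.756 -3.452 -1.621
v -0.995 -3.235 -0.745
v -1.594 -3.614 -1.721
v -0.833 -3.397 -0.846
v -1.406 -3.692 -1.865
v -0.645 -3.475 -0.99
v -1.22 -3.676 -2.031
v -0.459 -3.459 -1.156
v -1.065 -3.567 -2.194
v -0.304 -3.35 -1.318
v -0.964 -3.382 -2.327
v -0.202 -3.165 -1.452
v -0.932 -3.149 -2.413
v -0.171 -2.933 -1.538
f 1 12 6
f 1 6 2
f 1 2 8
f 1 8 11
f 1 11 12
f 2 6 10
f 6 12 5
f 12 11 3
f 11 8 7
f 8 2 9
f 4 10 5
f 4 5 3
f 4 3 7
f 4 7 9
f 4 9 10
f 5 10 6
f 3 5 12
f 7 3 11
f 9 7 8
f 10 9 2
f 14 13 17
f 14 17 15
f 15 17 18
f 15 18 16
f 17 13 19
f 17 19 18
f 18 19 20
f 18 20 16
f 19 13 21
f 19 21 20
f 20 21 22
f 20 22 16
f 21 13 23
f 21 23 22
f 22 23 24
f 22 24 16
f 23 13 25
f 23 25 24
f 24 25 26
f 24 26 16
f 25 13 27
f 25 27 26
f 26 27 28
f 26 28 16
f 27 13 29
f 27 29 28
f 28 29 30
f 28 30 16
f 29 13 31
f 29 31 30
f 30 31 32
f 30 32 16
f 31 13 33
f 31 33 32
f 32 33 34
f 32 34 16
f 33 13 35
f 33 35 34
f 34 35 36
f 34 36 16
f 35 13 14
f 35 14 36
f 36 14 15
f 36 15 16
f 38 37 41
f 38 41 39
f 39 41 42
f 39 42 40
f 41 37 43
f 41 43 42
f 42 43 44
f 42 44 40
f 43 37 45
f 43 45 44
f 44 45 46
f 44 46 40
f 45 37 47
f 45 47 46
f 46 47 48
f 46 48 40
f 47 37 49
f 47 49 48
f 48 49 50
f 48 50 40
f 49 37 51
f 49 51 50
f 50 51 52
f 50 52 40
f 51 37 53
f 51 53 52
f 52 53 54
f 52 54 40
f 53 37 55
f 53 55 54
f 54 55 56
f 54 56 40
f 55 37 57
f 55 57 56
f 56 57 58
f 56 58 40
f 57 37 59
f 57 59 58
f 58 59 60
f 58 60 40
f 59 37 61
f 59 61 60
f 60 61 62
f 60 62 40
f 61 37 63
f 61 63 62
f 62 63 64
f 62 64 40
f 63 37 65
f 63 65 64
f 64 65 66
f 64 66 40
f 65 37 67
f 65 67 66
f 66 67 68
f 66 68 40
f 67 37 69
f 67 69 68
f 68 69 70
f 68 70 40
f 69 37 38
f 69 38 70
f 70 38 39
f 70 39 40



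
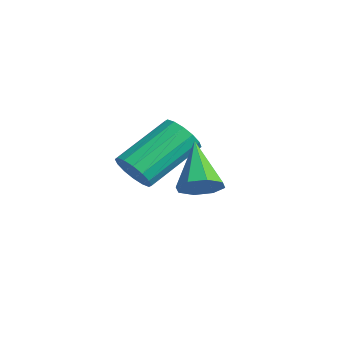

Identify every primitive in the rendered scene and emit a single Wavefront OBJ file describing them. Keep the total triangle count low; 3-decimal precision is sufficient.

v 1.109 2.989 -2.246
v 1.454 3.408 -1.988
v 0.011 3.271 -1.234
v 1.19 3.579 -2.323
v 0.879 3.405 -2.612
v 0.703 2.987 -2.687
v 0.765 2.571 -2.504
v 1.029 2.4 -2.169
v 1.34 2.574 -1.88
v 1.516 2.991 -1.805
v -1.546 2.26 -2.831
v -1.107 2.58 -3.15
v -1.514 4.059 -2.228
v -1.954 3.74 -1.909
v -1.38 2.614 -3.325
v -1.787 4.093 -2.403
v -1.698 2.553 -3.368
v -2.105 4.033 -2.446
v -1.975 2.414 -3.267
v -2.382 3.893 -2.345
v -2.137 2.233 -3.049
v -2.544 3.713 -2.127
v -2.141 2.06 -2.772
v -2.548 3.54 -1.851
v -1.986 1.941 -2.512
v -2.393 3.42 -1.59
v -1.713 1.907 -2.337
v -2.12 3.386 -1.415
v -1.395 1.967 -2.294
v -1.802 3.447 -1.372
v -1.118 2.107 -2.395
v -1.525 3.586 -1.473
v -0.956 2.287 -2.613
v -1.363 3.767 -1.691
v -0.952 2.46 -2.889
v -1.359 3.94 -1.968
f 2 1 4
f 2 4 3
f 4 1 5
f 4 5 3
f 5 1 6
f 5 6 3
f 6 1 7
f 6 7 3
f 7 1 8
f 7 8 3
f 8 1 9
f 8 9 3
f 9 1 10
f 9 10 3
f 10 1 2
f 10 2 3
f 12 11 15
f 12 15 13
f 13 15 16
f 13 16 14
f 15 11 17
f 15 17 16
f 16 17 18
f 16 18 14
f 17 11 19
f 17 19 18
f 18 19 20
f 18 20 14
f 19 11 21
f 19 21 20
f 20 21 22
f 20 22 14
f 21 11 23
f 21 23 22
f 22 23 24
f 22 24 14
f 23 11 25
f 23 25 24
f 24 25 26
f 24 26 14
f 25 11 27
f 25 27 26
f 26 27 28
f 26 28 14
f 27 11 29
f 27 29 28
f 28 29 30
f 28 30 14
f 29 11 31
f 29 31 30
f 30 31 32
f 30 32 14
f 31 11 33
f 31 33 32
f 32 33 34
f 32 34 14
f 33 11 35
f 33 35 34
f 34 35 36
f 34 36 14
f 35 11 12
f 35 12 36
f 36 12 13
f 36 13 14



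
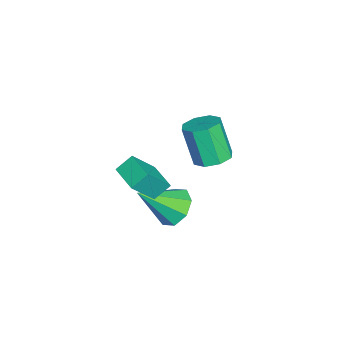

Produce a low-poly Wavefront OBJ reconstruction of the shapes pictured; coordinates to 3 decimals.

v 0.266 0.866 -2.773
v 1.033 1.453 -2.516
v 0.914 -0.606 -1.347
v 0.409 1.587 -2.095
v -0.3 1.298 -2.071
v -0.677 0.756 -2.458
v -0.502 0.279 -3.03
v 0.123 0.146 -3.452
v 0.831 0.434 -3.476
v 1.209 0.976 -3.088
v 0.854 -0.548 -0.562
v 0.466 0.07 0.03
v 1.941 0.244 -0.677
v 1.554 0.862 -0.084
v 1.586 -1.362 0.764
v 1.199 -0.744 1.357
v 2.674 -0.57 0.65
v 2.286 0.048 1.242
v -2.955 2.123 -2.277
v -2.112 1.842 -2.134
v -2.622 1.256 -0.281
v -3.465 1.537 -0.423
v -2.205 2.5 -1.952
v -2.714 1.913 -0.098
v -2.738 2.937 -1.96
v -3.247 2.35 -0.106
v -3.398 2.897 -2.153
v -3.907 2.311 -0.3
v -3.798 2.404 -2.419
v -4.308 1.818 -0.566
v -3.706 1.747 -2.602
v -4.215 1.16 -0.748
v -3.173 1.31 -2.594
v -3.682 0.723 -0.74
v -2.513 1.349 -2.4
v -3.022 0.763 -0.547
f 2 1 4
f 2 4 3
f 4 1 5
f 4 5 3
f 5 1 6
f 5 6 3
f 6 1 7
f 6 7 3
f 7 1 8
f 7 8 3
f 8 1 9
f 8 9 3
f 9 1 10
f 9 10 3
f 10 1 2
f 10 2 3
f 12 14 11
f 15 12 11
f 11 14 13
f 13 15 11
f 12 18 14
f 16 12 15
f 16 18 12
f 14 18 13
f 17 15 13
f 13 18 17
f 17 16 15
f 18 16 17
f 20 19 23
f 20 23 21
f 21 23 24
f 21 24 22
f 23 19 25
f 23 25 24
f 24 25 26
f 24 26 22
f 25 19 27
f 25 27 26
f 26 27 28
f 26 28 22
f 27 19 29
f 27 29 28
f 28 29 30
f 28 30 22
f 29 19 31
f 29 31 30
f 30 31 32
f 30 32 22
f 31 19 33
f 31 33 32
f 32 33 34
f 32 34 22
f 33 19 35
f 33 35 34
f 34 35 36
f 34 36 22
f 35 19 20
f 35 20 36
f 36 20 21
f 36 21 22



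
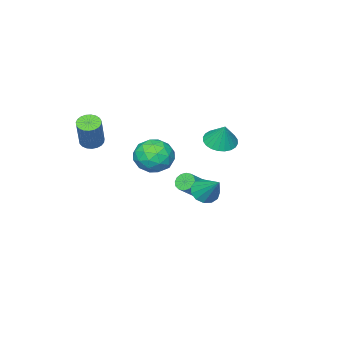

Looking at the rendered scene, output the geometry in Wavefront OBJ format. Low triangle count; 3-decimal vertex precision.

v -2.823 0.441 2.524
v -2.126 0.93 2.175
v -2.577 0.999 3.796
v -2.4 1.156 2.129
v -2.739 1.274 2.143
v -3.091 1.265 2.215
v -3.402 1.13 2.334
v -3.624 0.89 2.482
v -3.725 0.582 2.636
v -3.688 0.253 2.774
v -3.519 -0.048 2.873
v -3.245 -0.274 2.92
v -2.906 -0.392 2.906
v -2.554 -0.383 2.834
v -2.243 -0.248 2.715
v -2.021 -0.008 2.567
v -1.92 0.3 2.412
v -1.957 0.629 2.275
v 2.435 -3.58 2.939
v 2.861 -4.07 2.928
v 3.572 -3.491 4.65
v 3.145 -3 4.661
v 2.999 -3.873 2.805
v 3.71 -3.294 4.526
v 3.039 -3.625 2.705
v 3.75 -3.046 4.426
v 2.975 -3.369 2.646
v 3.686 -2.79 4.367
v 2.817 -3.15 2.637
v 3.528 -2.571 4.358
v 2.594 -3.005 2.681
v 3.304 -2.426 4.402
v 2.342 -2.959 2.769
v 3.053 -2.38 4.49
v 2.107 -3.021 2.887
v 2.817 -2.442 4.608
v 1.928 -3.179 3.014
v 2.639 -2.6 4.735
v 1.837 -3.406 3.128
v 2.548 -2.827 4.849
v 1.85 -3.664 3.209
v 2.56 -3.085 4.931
v 1.963 -3.907 3.244
v 2.673 -3.328 4.965
v 2.158 -4.093 3.226
v 2.868 -3.514 4.948
v 2.401 -4.19 3.159
v 3.111 -3.611 4.88
v 2.65 -4.182 3.053
v 3.36 -3.603 4.775
v -2.842 -1.049 -1.574
v -2.459 -1.118 -2.031
v -1.235 -1 -1.022
v -1.618 -0.931 -0.566
v -2.505 -0.812 -2.01
v -1.282 -0.693 -1.002
v -2.642 -0.569 -1.873
v -1.418 -0.451 -0.865
v -2.832 -0.455 -1.656
v -1.608 -0.337 -0.647
v -3.025 -0.5 -1.416
v -1.801 -0.382 -0.408
v -3.169 -0.692 -1.22
v -1.945 -0.574 -0.211
v -3.225 -0.98 -1.118
v -2.001 -0.862 -0.109
v -3.178 -1.287 -1.138
v -1.955 -1.168 -0.13
v -3.042 -1.529 -1.275
v -1.818 -1.411 -0.267
v -2.852 -1.643 -1.493
v -1.628 -1.525 -0.484
v -2.659 -1.598 -1.732
v -1.435 -1.48 -0.724
v -2.515 -1.406 -1.929
v -1.291 -1.288 -0.92
v 0.97 3.038 1.184
v 1.698 3.111 0.915
v 1.29 4.302 2.396
v 1.452 3.394 0.685
v 1.053 3.564 0.614
v 0.628 3.567 0.723
v 0.311 3.402 0.979
v 0.203 3.122 1.3
v 0.338 2.815 1.584
v 0.674 2.579 1.741
v 1.104 2.489 1.721
v 1.491 2.573 1.531
v 1.713 2.805 1.23
v -0.332 -1.129 2.322
v 0.642 -1.27 1.694
v -1.202 -2.43 1.266
v -0.228 -2.571 0.638
v -0.263 -2.927 1.749
v 0.275 -2.123 2.402
v -0.835 -1.577 0.558
v -0.297 -0.773 1.211
v 0.331 -1.547 0.604
v 0.684 -2.381 1.34
v -1.244 -1.319 1.62
v -0.891 -2.153 2.356
v 0.231 -1.085 2.101
v -0.791 -2.615 0.859
v -0.812 -2.824 1.512
v -0.24 -2.907 1.143
v 0.016 -1.587 2.517
v 0.588 -1.67 2.148
v 0.056 -2.643 2.18
v -1.148 -2.03 0.812
v -0.576 -2.113 0.443
v -0.32 -0.793 1.817
v 0.252 -0.876 1.448
v -0.616 -1.057 0.78
v 0.621 -1.331 1.091
v 0.11 -2.096 0.47
v -0.247 -1.512 0.423
v 0.069 -1.039 0.807
v 0.829 -1.821 1.524
v 0.317 -2.586 0.903
v 0.297 -2.795 1.556
v 0.613 -2.323 1.94
v 0.646 -1.984 0.883
v -0.877 -1.114 2.057
v -1.389 -1.879 1.436
v -1.173 -1.377 1.02
v -0.857 -0.905 1.404
v -0.67 -1.604 2.49
v -1.181 -2.369 1.869
v -0.629 -2.661 2.153
v -0.313 -2.188 2.537
v -1.206 -1.716 2.077
f 2 1 4
f 2 4 3
f 4 1 5
f 4 5 3
f 5 1 6
f 5 6 3
f 6 1 7
f 6 7 3
f 7 1 8
f 7 8 3
f 8 1 9
f 8 9 3
f 9 1 10
f 9 10 3
f 10 1 11
f 10 11 3
f 11 1 12
f 11 12 3
f 12 1 13
f 12 13 3
f 13 1 14
f 13 14 3
f 14 1 15
f 14 15 3
f 15 1 16
f 15 16 3
f 16 1 17
f 16 17 3
f 17 1 18
f 17 18 3
f 18 1 2
f 18 2 3
f 20 19 23
f 20 23 21
f 21 23 24
f 21 24 22
f 23 19 25
f 23 25 24
f 24 25 26
f 24 26 22
f 25 19 27
f 25 27 26
f 26 27 28
f 26 28 22
f 27 19 29
f 27 29 28
f 28 29 30
f 28 30 22
f 29 19 31
f 29 31 30
f 30 31 32
f 30 32 22
f 31 19 33
f 31 33 32
f 32 33 34
f 32 34 22
f 33 19 35
f 33 35 34
f 34 35 36
f 34 36 22
f 35 19 37
f 35 37 36
f 36 37 38
f 36 38 22
f 37 19 39
f 37 39 38
f 38 39 40
f 38 40 22
f 39 19 41
f 39 41 40
f 40 41 42
f 40 42 22
f 41 19 43
f 41 43 42
f 42 43 44
f 42 44 22
f 43 19 45
f 43 45 44
f 44 45 46
f 44 46 22
f 45 19 47
f 45 47 46
f 46 47 48
f 46 48 22
f 47 19 49
f 47 49 48
f 48 49 50
f 48 50 22
f 49 19 20
f 49 20 50
f 50 20 21
f 50 21 22
f 52 51 55
f 52 55 53
f 53 55 56
f 53 56 54
f 55 51 57
f 55 57 56
f 56 57 58
f 56 58 54
f 57 51 59
f 57 59 58
f 58 59 60
f 58 60 54
f 59 51 61
f 59 61 60
f 60 61 62
f 60 62 54
f 61 51 63
f 61 63 62
f 62 63 64
f 62 64 54
f 63 51 65
f 63 65 64
f 64 65 66
f 64 66 54
f 65 51 67
f 65 67 66
f 66 67 68
f 66 68 54
f 67 51 69
f 67 69 68
f 68 69 70
f 68 70 54
f 69 51 71
f 69 71 70
f 70 71 72
f 70 72 54
f 71 51 73
f 71 73 72
f 72 73 74
f 72 74 54
f 73 51 75
f 73 75 74
f 74 75 76
f 74 76 54
f 75 51 52
f 75 52 76
f 76 52 53
f 76 53 54
f 78 77 80
f 78 80 79
f 80 77 81
f 80 81 79
f 81 77 82
f 81 82 79
f 82 77 83
f 82 83 79
f 83 77 84
f 83 84 79
f 84 77 85
f 84 85 79
f 85 77 86
f 85 86 79
f 86 77 87
f 86 87 79
f 87 77 88
f 87 88 79
f 88 77 89
f 88 89 79
f 89 77 78
f 89 78 79
f 90 127 106
f 127 101 130
f 106 130 95
f 127 130 106
f 90 106 102
f 106 95 107
f 102 107 91
f 106 107 102
f 90 102 111
f 102 91 112
f 111 112 97
f 102 112 111
f 90 111 123
f 111 97 126
f 123 126 100
f 111 126 123
f 90 123 127
f 123 100 131
f 127 131 101
f 123 131 127
f 91 107 118
f 107 95 121
f 118 121 99
f 107 121 118
f 95 130 108
f 130 101 129
f 108 129 94
f 130 129 108
f 101 131 128
f 131 100 124
f 128 124 92
f 131 124 128
f 100 126 125
f 126 97 113
f 125 113 96
f 126 113 125
f 97 112 117
f 112 91 114
f 117 114 98
f 112 114 117
f 93 119 105
f 119 99 120
f 105 120 94
f 119 120 105
f 93 105 103
f 105 94 104
f 103 104 92
f 105 104 103
f 93 103 110
f 103 92 109
f 110 109 96
f 103 109 110
f 93 110 115
f 110 96 116
f 115 116 98
f 110 116 115
f 93 115 119
f 115 98 122
f 119 122 99
f 115 122 119
f 94 120 108
f 120 99 121
f 108 121 95
f 120 121 108
f 92 104 128
f 104 94 129
f 128 129 101
f 104 129 128
f 96 109 125
f 109 92 124
f 125 124 100
f 109 124 125
f 98 116 117
f 116 96 113
f 117 113 97
f 116 113 117
f 99 122 118
f 122 98 114
f 118 114 91
f 122 114 118



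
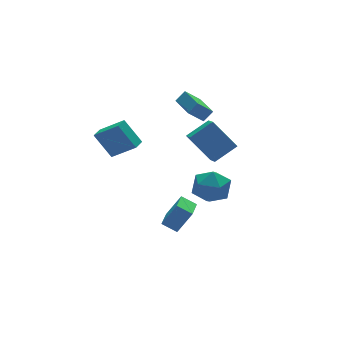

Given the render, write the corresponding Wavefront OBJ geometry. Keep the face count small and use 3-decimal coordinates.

v 1.54 1.358 -2.995
v 2.104 1.902 -2.02
v 3.036 -0.002 -3.1
v 3.6 0.542 -2.125
v 2.525 -0.077 -1.961
v 1.6 0.764 -1.896
v 3.54 1.136 -3.224
v 2.615 1.977 -3.159
v 3.34 1.765 -2.161
v 2.712 1.015 -1.38
v 2.428 0.885 -3.74
v 1.8 0.135 -2.959
v 0.748 -2.025 2.263
v 0.405 -3.078 2.905
v -0.073 -0.853 3.745
v -0.416 -1.906 4.387
v 2.116 -2.014 3.013
v 1.773 -3.067 3.655
v 1.295 -0.842 4.495
v 0.952 -1.895 5.137
v -0.836 -1.25 -3.62
v -0.03 -1.503 -2.25
v -1.457 -0.616 -3.138
v -0.651 -0.868 -1.768
v 0.091 -0.092 -3.952
v 0.897 -0.344 -2.582
v -0.53 0.543 -3.47
v 0.276 0.29 -2.1
v 2.285 1.397 2.752
v 1.41 1.568 3.6
v 2.508 3.218 2.615
v 1.633 3.389 3.462
v 2.867 1.371 3.358
v 1.992 1.542 4.205
v 3.09 3.192 3.22
v 2.215 3.363 4.068
v -3.26 1.669 1.558
v -3.85 2.572 2.95
v -2.637 2.181 1.49
v -3.226 3.084 2.881
v -2.294 0.636 2.639
v -2.883 1.539 4.03
v -1.67 1.148 2.57
v -2.26 2.051 3.962
f 1 12 6
f 1 6 2
f 1 2 8
f 1 8 11
f 1 11 12
f 2 6 10
f 6 12 5
f 12 11 3
f 11 8 7
f 8 2 9
f 4 10 5
f 4 5 3
f 4 3 7
f 4 7 9
f 4 9 10
f 5 10 6
f 3 5 12
f 7 3 11
f 9 7 8
f 10 9 2
f 14 16 13
f 17 14 13
f 13 16 15
f 15 17 13
f 14 20 16
f 18 14 17
f 18 20 14
f 16 20 15
f 19 17 15
f 15 20 19
f 19 18 17
f 20 18 19
f 22 24 21
f 25 22 21
f 21 24 23
f 23 25 21
f 22 28 24
f 26 22 25
f 26 28 22
f 24 28 23
f 27 25 23
f 23 28 27
f 27 26 25
f 28 26 27
f 30 32 29
f 33 30 29
f 29 32 31
f 31 33 29
f 30 36 32
f 34 30 33
f 34 36 30
f 32 36 31
f 35 33 31
f 31 36 35
f 35 34 33
f 36 34 35
f 38 40 37
f 41 38 37
f 37 40 39
f 39 41 37
f 38 44 40
f 42 38 41
f 42 44 38
f 40 44 39
f 43 41 39
f 39 44 43
f 43 42 41
f 44 42 43



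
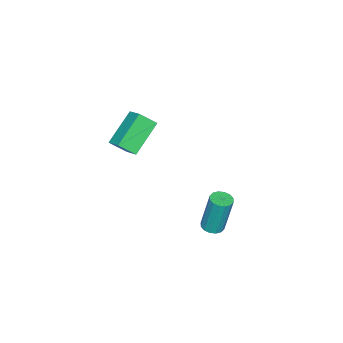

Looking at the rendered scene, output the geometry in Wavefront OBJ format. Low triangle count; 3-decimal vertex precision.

v 3.006 3.602 -0.131
v 3.518 3.471 -0.082
v 3.425 3.848 1.88
v 2.914 3.978 1.831
v 3.518 3.74 -0.134
v 3.425 4.117 1.828
v 3.381 3.973 -0.185
v 3.288 4.35 1.777
v 3.144 4.105 -0.221
v 3.051 4.482 1.741
v 2.87 4.103 -0.234
v 2.777 4.48 1.728
v 2.632 3.967 -0.219
v 2.54 4.343 1.743
v 2.495 3.732 -0.18
v 2.402 4.109 1.782
v 2.495 3.463 -0.128
v 2.402 3.84 1.834
v 2.632 3.23 -0.077
v 2.539 3.607 1.885
v 2.869 3.098 -0.041
v 2.776 3.475 1.921
v 3.143 3.1 -0.028
v 3.05 3.477 1.934
v 3.38 3.237 -0.043
v 3.288 3.613 1.919
v -1.231 -2.025 1.705
v -0.793 -2.698 2.397
v -0.763 -1.253 2.158
v -0.325 -1.926 2.851
v 0.305 -2.254 0.509
v 0.743 -2.927 1.202
v 0.773 -1.482 0.963
v 1.211 -2.155 1.655
f 2 1 5
f 2 5 3
f 3 5 6
f 3 6 4
f 5 1 7
f 5 7 6
f 6 7 8
f 6 8 4
f 7 1 9
f 7 9 8
f 8 9 10
f 8 10 4
f 9 1 11
f 9 11 10
f 10 11 12
f 10 12 4
f 11 1 13
f 11 13 12
f 12 13 14
f 12 14 4
f 13 1 15
f 13 15 14
f 14 15 16
f 14 16 4
f 15 1 17
f 15 17 16
f 16 17 18
f 16 18 4
f 17 1 19
f 17 19 18
f 18 19 20
f 18 20 4
f 19 1 21
f 19 21 20
f 20 21 22
f 20 22 4
f 21 1 23
f 21 23 22
f 22 23 24
f 22 24 4
f 23 1 25
f 23 25 24
f 24 25 26
f 24 26 4
f 25 1 2
f 25 2 26
f 26 2 3
f 26 3 4
f 28 30 27
f 31 28 27
f 27 30 29
f 29 31 27
f 28 34 30
f 32 28 31
f 32 34 28
f 30 34 29
f 33 31 29
f 29 34 33
f 33 32 31
f 34 32 33



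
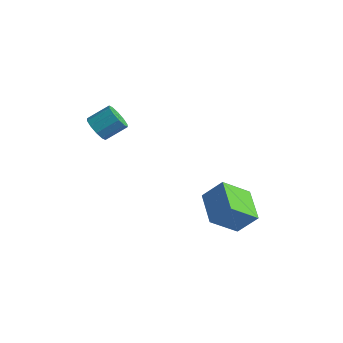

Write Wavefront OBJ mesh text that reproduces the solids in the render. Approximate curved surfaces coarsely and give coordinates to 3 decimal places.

v 0.242 0.838 -2.317
v 1.058 1.415 -1.226
v 0.857 2.186 -3.491
v 1.673 2.763 -2.4
v 1.747 -0.303 -2.84
v 2.563 0.274 -1.749
v 2.362 1.045 -4.014
v 3.178 1.622 -2.923
v -4.24 -1.817 1.824
v -3.644 -1.805 1.32
v -3.045 -0.87 2.052
v -3.64 -0.883 2.556
v -3.97 -1.481 1.174
v -3.371 -0.546 1.906
v -4.399 -1.286 1.276
v -3.8 -0.351 2.008
v -4.767 -1.294 1.587
v -4.168 -0.359 2.319
v -4.934 -1.501 1.989
v -4.334 -0.567 2.721
v -4.835 -1.83 2.328
v -4.236 -0.895 3.06
v -4.509 -2.154 2.474
v -3.91 -1.219 3.206
v -4.08 -2.349 2.372
v -3.481 -1.414 3.104
v -3.712 -2.341 2.061
v -3.113 -1.406 2.793
v -3.546 -2.133 1.659
v -2.946 -1.199 2.391
f 2 4 1
f 5 2 1
f 1 4 3
f 3 5 1
f 2 8 4
f 6 2 5
f 6 8 2
f 4 8 3
f 7 5 3
f 3 8 7
f 7 6 5
f 8 6 7
f 10 9 13
f 10 13 11
f 11 13 14
f 11 14 12
f 13 9 15
f 13 15 14
f 14 15 16
f 14 16 12
f 15 9 17
f 15 17 16
f 16 17 18
f 16 18 12
f 17 9 19
f 17 19 18
f 18 19 20
f 18 20 12
f 19 9 21
f 19 21 20
f 20 21 22
f 20 22 12
f 21 9 23
f 21 23 22
f 22 23 24
f 22 24 12
f 23 9 25
f 23 25 24
f 24 25 26
f 24 26 12
f 25 9 27
f 25 27 26
f 26 27 28
f 26 28 12
f 27 9 29
f 27 29 28
f 28 29 30
f 28 30 12
f 29 9 10
f 29 10 30
f 30 10 11
f 30 11 12



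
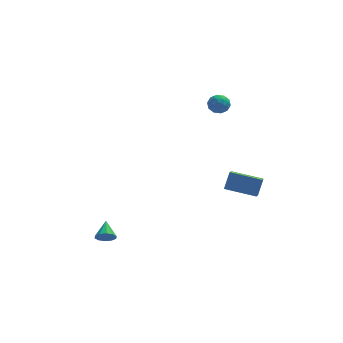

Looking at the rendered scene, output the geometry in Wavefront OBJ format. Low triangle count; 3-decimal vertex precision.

v 2.717 3.109 4.062
v 3.128 3.556 3.727
v 2.852 2.364 3.233
v 3.263 2.811 2.898
v 3.479 2.517 3.488
v 3.395 2.977 4.001
v 2.585 2.943 2.959
v 2.501 3.403 3.472
v 3.047 3.454 3.045
v 3.599 3.19 3.372
v 2.381 2.73 3.588
v 2.933 2.466 3.915
v 2.911 3.398 3.967
v 3.069 2.522 2.993
v 3.196 2.349 3.34
v 3.438 2.612 3.143
v 3.068 3.058 4.128
v 3.31 3.321 3.931
v 3.516 2.709 3.791
v 2.67 2.599 3.029
v 2.912 2.862 2.832
v 2.542 3.308 3.817
v 2.784 3.571 3.62
v 2.464 3.211 3.169
v 3.105 3.601 3.37
v 3.184 3.162 2.882
v 2.785 3.24 2.919
v 2.736 3.511 3.22
v 3.429 3.446 3.562
v 3.509 3.008 3.075
v 3.635 2.835 3.422
v 3.586 3.105 3.723
v 3.381 3.385 3.161
v 2.471 2.912 3.885
v 2.551 2.474 3.398
v 2.394 2.815 3.237
v 2.345 3.085 3.538
v 2.796 2.758 4.078
v 2.875 2.319 3.59
v 3.244 2.409 3.74
v 3.195 2.68 4.041
v 2.599 2.535 3.799
v 2.809 -2.353 0.069
v 3.146 -1.868 1.045
v 2.982 -1.605 -0.362
v 3.319 -1.121 0.613
v 4.501 -2.919 -0.233
v 4.838 -2.435 0.742
v 4.674 -2.172 -0.665
v 5.011 -1.687 0.311
v -3.631 -2.959 -3.129
v -3.302 -2.725 -3.586
v -3.569 -1.921 -2.551
v -3.666 -2.662 -3.66
v -4.017 -2.712 -3.531
v -4.22 -2.857 -3.249
v -4.198 -3.041 -2.921
v -3.96 -3.194 -2.672
v -3.595 -3.257 -2.598
v -3.245 -3.206 -2.726
v -3.042 -3.061 -3.009
v -3.063 -2.877 -3.337
f 1 38 17
f 38 12 41
f 17 41 6
f 38 41 17
f 1 17 13
f 17 6 18
f 13 18 2
f 17 18 13
f 1 13 22
f 13 2 23
f 22 23 8
f 13 23 22
f 1 22 34
f 22 8 37
f 34 37 11
f 22 37 34
f 1 34 38
f 34 11 42
f 38 42 12
f 34 42 38
f 2 18 29
f 18 6 32
f 29 32 10
f 18 32 29
f 6 41 19
f 41 12 40
f 19 40 5
f 41 40 19
f 12 42 39
f 42 11 35
f 39 35 3
f 42 35 39
f 11 37 36
f 37 8 24
f 36 24 7
f 37 24 36
f 8 23 28
f 23 2 25
f 28 25 9
f 23 25 28
f 4 30 16
f 30 10 31
f 16 31 5
f 30 31 16
f 4 16 14
f 16 5 15
f 14 15 3
f 16 15 14
f 4 14 21
f 14 3 20
f 21 20 7
f 14 20 21
f 4 21 26
f 21 7 27
f 26 27 9
f 21 27 26
f 4 26 30
f 26 9 33
f 30 33 10
f 26 33 30
f 5 31 19
f 31 10 32
f 19 32 6
f 31 32 19
f 3 15 39
f 15 5 40
f 39 40 12
f 15 40 39
f 7 20 36
f 20 3 35
f 36 35 11
f 20 35 36
f 9 27 28
f 27 7 24
f 28 24 8
f 27 24 28
f 10 33 29
f 33 9 25
f 29 25 2
f 33 25 29
f 44 46 43
f 47 44 43
f 43 46 45
f 45 47 43
f 44 50 46
f 48 44 47
f 48 50 44
f 46 50 45
f 49 47 45
f 45 50 49
f 49 48 47
f 50 48 49
f 52 51 54
f 52 54 53
f 54 51 55
f 54 55 53
f 55 51 56
f 55 56 53
f 56 51 57
f 56 57 53
f 57 51 58
f 57 58 53
f 58 51 59
f 58 59 53
f 59 51 60
f 59 60 53
f 60 51 61
f 60 61 53
f 61 51 62
f 61 62 53
f 62 51 52
f 62 52 53



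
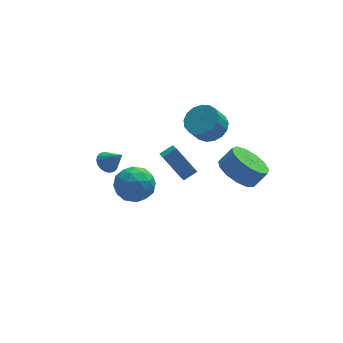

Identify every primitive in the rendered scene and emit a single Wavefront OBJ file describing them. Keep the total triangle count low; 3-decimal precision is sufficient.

v -0.506 2.055 -3.493
v -0.468 1.322 -3.127
v 0.2 2.27 -3.135
v 0.237 1.537 -2.769
v 0.403 1.403 -4.891
v 0.44 0.67 -4.525
v 1.108 1.618 -4.533
v 1.146 0.885 -4.167
v 1.911 1.365 -1.251
v 2.721 1.102 -0.852
v 2.158 0.772 0.071
v 1.349 1.035 -0.329
v 2.673 1.532 -0.727
v 2.111 1.202 0.196
v 2.452 1.923 -0.722
v 1.889 1.593 0.2
v 2.106 2.187 -0.839
v 1.544 1.857 0.084
v 1.716 2.262 -1.05
v 1.153 1.932 -0.127
v 1.371 2.132 -1.307
v 0.808 1.802 -0.384
v 1.149 1.826 -1.551
v 0.586 1.496 -0.629
v 1.102 1.414 -1.727
v 0.539 1.085 -0.804
v 1.241 0.991 -1.794
v 0.678 0.662 -0.871
v 1.533 0.654 -1.736
v 0.97 0.324 -0.813
v 1.912 0.48 -1.568
v 1.349 0.15 -0.645
v 2.29 0.508 -1.326
v 1.728 0.178 -0.404
v 2.582 0.733 -1.068
v 2.02 0.403 -0.145
v -3.704 -2.011 -0.194
v -3.257 -1.604 -0.275
v -3.076 -2.529 0.674
v -3.402 -1.489 -0.101
v -3.599 -1.465 0.056
v -3.814 -1.534 0.171
v -4.011 -1.687 0.222
v -4.154 -1.895 0.201
v -4.22 -2.123 0.112
v -4.196 -2.332 -0.03
v -4.087 -2.486 -0.2
v -3.912 -2.557 -0.369
v -3.701 -2.534 -0.508
v -3.491 -2.42 -0.593
v -3.317 -2.236 -0.608
v -3.21 -2.013 -0.552
v -3.189 -1.789 -0.434
v -2.232 0.36 -3.095
v -1.324 -0.221 -2.984
v -3.116 -1.099 -3.496
v -2.208 -1.68 -3.385
v -2.675 -1.234 -2.516
v -2.128 -0.332 -2.268
v -2.312 -0.988 -4.212
v -1.765 -0.086 -3.964
v -1.373 -1.054 -3.675
v -1.598 -1.206 -2.627
v -2.842 -0.114 -3.853
v -3.067 -0.266 -2.805
v -1.7 0.197 -3.004
v -2.74 -1.517 -3.476
v -3.014 -1.255 -2.964
v -2.481 -1.597 -2.9
v -2.173 0.132 -2.583
v -1.64 -0.209 -2.518
v -2.434 -0.805 -2.243
v -2.8 -1.111 -3.962
v -2.267 -1.452 -3.897
v -1.959 0.277 -3.58
v -1.426 -0.065 -3.516
v -2.006 -0.515 -4.237
v -1.196 -0.633 -3.346
v -1.716 -1.491 -3.581
v -1.776 -1.084 -4.067
v -1.455 -0.554 -3.922
v -1.328 -0.723 -2.729
v -1.848 -1.58 -2.965
v -2.122 -1.318 -2.454
v -1.801 -0.788 -2.308
v -1.357 -1.212 -3.135
v -2.592 0.26 -3.515
v -3.112 -0.597 -3.751
v -2.639 -0.532 -4.172
v -2.318 -0.002 -4.026
v -2.724 0.171 -2.899
v -3.244 -0.687 -3.134
v -2.985 -0.766 -2.558
v -2.664 -0.236 -2.413
v -3.083 -0.108 -3.345
v 2.238 -2.873 -1.272
v 3.015 -2.483 -1.929
v 3.679 -2.416 -1.105
v 2.902 -2.807 -0.448
v 2.705 -1.996 -1.719
v 3.369 -1.929 -0.895
v 2.247 -1.787 -1.367
v 2.911 -1.721 -0.543
v 1.786 -1.924 -0.985
v 2.45 -1.857 -0.161
v 1.469 -2.362 -0.694
v 2.132 -2.295 0.13
v 1.396 -2.962 -0.586
v 2.059 -2.896 0.238
v 1.59 -3.534 -0.697
v 2.253 -3.468 0.127
v 1.99 -3.896 -0.99
v 2.654 -3.83 -0.166
v 2.469 -3.934 -1.372
v 3.133 -3.867 -0.548
v 2.875 -3.634 -1.723
v 3.538 -3.568 -0.899
v 3.079 -3.093 -1.931
v 3.742 -3.027 -1.107
f 2 4 1
f 5 2 1
f 1 4 3
f 3 5 1
f 2 8 4
f 6 2 5
f 6 8 2
f 4 8 3
f 7 5 3
f 3 8 7
f 7 6 5
f 8 6 7
f 10 9 13
f 10 13 11
f 11 13 14
f 11 14 12
f 13 9 15
f 13 15 14
f 14 15 16
f 14 16 12
f 15 9 17
f 15 17 16
f 16 17 18
f 16 18 12
f 17 9 19
f 17 19 18
f 18 19 20
f 18 20 12
f 19 9 21
f 19 21 20
f 20 21 22
f 20 22 12
f 21 9 23
f 21 23 22
f 22 23 24
f 22 24 12
f 23 9 25
f 23 25 24
f 24 25 26
f 24 26 12
f 25 9 27
f 25 27 26
f 26 27 28
f 26 28 12
f 27 9 29
f 27 29 28
f 28 29 30
f 28 30 12
f 29 9 31
f 29 31 30
f 30 31 32
f 30 32 12
f 31 9 33
f 31 33 32
f 32 33 34
f 32 34 12
f 33 9 35
f 33 35 34
f 34 35 36
f 34 36 12
f 35 9 10
f 35 10 36
f 36 10 11
f 36 11 12
f 38 37 40
f 38 40 39
f 40 37 41
f 40 41 39
f 41 37 42
f 41 42 39
f 42 37 43
f 42 43 39
f 43 37 44
f 43 44 39
f 44 37 45
f 44 45 39
f 45 37 46
f 45 46 39
f 46 37 47
f 46 47 39
f 47 37 48
f 47 48 39
f 48 37 49
f 48 49 39
f 49 37 50
f 49 50 39
f 50 37 51
f 50 51 39
f 51 37 52
f 51 52 39
f 52 37 53
f 52 53 39
f 53 37 38
f 53 38 39
f 54 91 70
f 91 65 94
f 70 94 59
f 91 94 70
f 54 70 66
f 70 59 71
f 66 71 55
f 70 71 66
f 54 66 75
f 66 55 76
f 75 76 61
f 66 76 75
f 54 75 87
f 75 61 90
f 87 90 64
f 75 90 87
f 54 87 91
f 87 64 95
f 91 95 65
f 87 95 91
f 55 71 82
f 71 59 85
f 82 85 63
f 71 85 82
f 59 94 72
f 94 65 93
f 72 93 58
f 94 93 72
f 65 95 92
f 95 64 88
f 92 88 56
f 95 88 92
f 64 90 89
f 90 61 77
f 89 77 60
f 90 77 89
f 61 76 81
f 76 55 78
f 81 78 62
f 76 78 81
f 57 83 69
f 83 63 84
f 69 84 58
f 83 84 69
f 57 69 67
f 69 58 68
f 67 68 56
f 69 68 67
f 57 67 74
f 67 56 73
f 74 73 60
f 67 73 74
f 57 74 79
f 74 60 80
f 79 80 62
f 74 80 79
f 57 79 83
f 79 62 86
f 83 86 63
f 79 86 83
f 58 84 72
f 84 63 85
f 72 85 59
f 84 85 72
f 56 68 92
f 68 58 93
f 92 93 65
f 68 93 92
f 60 73 89
f 73 56 88
f 89 88 64
f 73 88 89
f 62 80 81
f 80 60 77
f 81 77 61
f 80 77 81
f 63 86 82
f 86 62 78
f 82 78 55
f 86 78 82
f 97 96 100
f 97 100 98
f 98 100 101
f 98 101 99
f 100 96 102
f 100 102 101
f 101 102 103
f 101 103 99
f 102 96 104
f 102 104 103
f 103 104 105
f 103 105 99
f 104 96 106
f 104 106 105
f 105 106 107
f 105 107 99
f 106 96 108
f 106 108 107
f 107 108 109
f 107 109 99
f 108 96 110
f 108 110 109
f 109 110 111
f 109 111 99
f 110 96 112
f 110 112 111
f 111 112 113
f 111 113 99
f 112 96 114
f 112 114 113
f 113 114 115
f 113 115 99
f 114 96 116
f 114 116 115
f 115 116 117
f 115 117 99
f 116 96 118
f 116 118 117
f 117 118 119
f 117 119 99
f 118 96 97
f 118 97 119
f 119 97 98
f 119 98 99



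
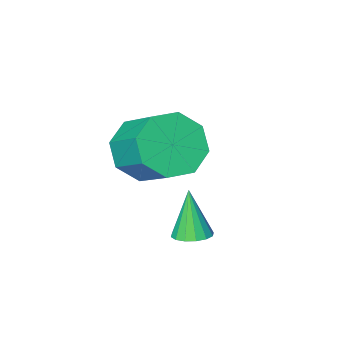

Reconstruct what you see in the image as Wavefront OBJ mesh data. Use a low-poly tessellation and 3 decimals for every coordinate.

v 2.095 2.436 2.343
v 2.583 2.515 2.417
v 1.965 2.044 3.617
v 2.47 2.74 2.475
v 2.256 2.884 2.497
v 1.999 2.908 2.478
v 1.767 2.805 2.423
v 1.624 2.604 2.346
v 1.607 2.357 2.268
v 1.721 2.132 2.211
v 1.935 1.988 2.188
v 2.192 1.965 2.207
v 2.423 2.067 2.263
v 2.566 2.269 2.339
v 1.686 -0.497 3.358
v 2.141 0.022 2.676
v 2.09 1.255 3.581
v 1.634 0.737 4.262
v 1.403 0.044 2.604
v 1.351 1.277 3.508
v 0.83 -0.25 2.973
v 0.779 0.983 3.877
v 0.758 -0.689 3.568
v 0.707 0.544 4.472
v 1.23 -1.015 4.039
v 1.179 0.218 4.944
v 1.969 -1.037 4.112
v 1.917 0.196 5.016
v 2.541 -0.743 3.743
v 2.49 0.49 4.647
v 2.613 -0.304 3.148
v 2.562 0.929 4.052
f 2 1 4
f 2 4 3
f 4 1 5
f 4 5 3
f 5 1 6
f 5 6 3
f 6 1 7
f 6 7 3
f 7 1 8
f 7 8 3
f 8 1 9
f 8 9 3
f 9 1 10
f 9 10 3
f 10 1 11
f 10 11 3
f 11 1 12
f 11 12 3
f 12 1 13
f 12 13 3
f 13 1 14
f 13 14 3
f 14 1 2
f 14 2 3
f 16 15 19
f 16 19 17
f 17 19 20
f 17 20 18
f 19 15 21
f 19 21 20
f 20 21 22
f 20 22 18
f 21 15 23
f 21 23 22
f 22 23 24
f 22 24 18
f 23 15 25
f 23 25 24
f 24 25 26
f 24 26 18
f 25 15 27
f 25 27 26
f 26 27 28
f 26 28 18
f 27 15 29
f 27 29 28
f 28 29 30
f 28 30 18
f 29 15 31
f 29 31 30
f 30 31 32
f 30 32 18
f 31 15 16
f 31 16 32
f 32 16 17
f 32 17 18



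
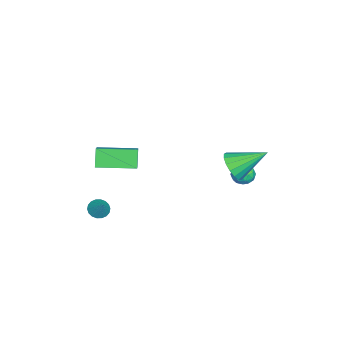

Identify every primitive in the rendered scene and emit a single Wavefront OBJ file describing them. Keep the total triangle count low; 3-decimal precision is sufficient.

v -2.244 3.898 -2.857
v -1.815 3.867 -2.286
v -2.145 2.753 -2.994
v -1.716 2.722 -2.423
v -2.41 2.876 -2.341
v -2.471 3.583 -2.257
v -1.489 3.037 -3.023
v -1.55 3.744 -2.939
v -1.349 3.334 -2.388
v -1.918 3.235 -1.967
v -2.042 3.385 -3.313
v -2.611 3.286 -2.892
v -2.038 3.983 -2.56
v -1.922 2.637 -2.72
v -2.33 2.728 -2.673
v -2.078 2.709 -2.337
v -2.423 3.816 -2.543
v -2.172 3.798 -2.207
v -2.521 3.215 -2.239
v -1.788 2.822 -3.073
v -1.537 2.804 -2.737
v -1.882 3.911 -2.943
v -1.63 3.892 -2.607
v -1.439 3.405 -3.041
v -1.512 3.651 -2.284
v -1.454 2.979 -2.364
v -1.32 3.164 -2.717
v -1.356 3.579 -2.668
v -1.846 3.593 -2.036
v -1.788 2.92 -2.117
v -2.196 3.011 -2.069
v -2.232 3.426 -2.019
v -1.572 3.28 -2.097
v -2.172 3.7 -3.163
v -2.114 3.027 -3.244
v -1.728 3.194 -3.261
v -1.764 3.609 -3.211
v -2.506 3.641 -2.916
v -2.448 2.969 -2.996
v -2.604 3.041 -2.612
v -2.64 3.456 -2.563
v -2.388 3.34 -3.183
v -1.34 2.882 -1.586
v -0.591 3.317 -2.023
v -1.7 4.638 -0.454
v -0.953 3.418 -2.295
v -1.403 3.397 -2.405
v -1.839 3.258 -2.328
v -2.161 3.032 -2.08
v -2.295 2.772 -1.719
v -2.21 2.538 -1.328
v -1.925 2.382 -0.996
v -1.507 2.34 -0.799
v -1.05 2.423 -0.782
v -0.66 2.611 -0.949
v -0.426 2.861 -1.263
v -0.401 3.116 -1.65
v 2.849 -3.406 2.036
v 4.195 -3.099 2.975
v 2.43 -1.359 1.966
v 3.776 -1.052 2.906
v 3.484 -3.308 1.094
v 4.83 -3.001 2.034
v 3.065 -1.261 1.025
v 4.411 -0.954 1.964
v 2.627 -3.448 -2.995
v 3.005 -3.19 -3.398
v 3.273 -3.032 -2.125
v 2.821 -2.995 -3.355
v 2.598 -2.89 -3.24
v 2.382 -2.896 -3.077
v 2.214 -3.011 -2.897
v 2.128 -3.212 -2.737
v 2.14 -3.461 -2.628
v 2.25 -3.706 -2.591
v 2.434 -3.901 -2.635
v 2.657 -4.006 -2.75
v 2.873 -4 -2.913
v 3.041 -3.885 -3.093
v 3.127 -3.684 -3.253
v 3.114 -3.436 -3.362
f 1 38 17
f 38 12 41
f 17 41 6
f 38 41 17
f 1 17 13
f 17 6 18
f 13 18 2
f 17 18 13
f 1 13 22
f 13 2 23
f 22 23 8
f 13 23 22
f 1 22 34
f 22 8 37
f 34 37 11
f 22 37 34
f 1 34 38
f 34 11 42
f 38 42 12
f 34 42 38
f 2 18 29
f 18 6 32
f 29 32 10
f 18 32 29
f 6 41 19
f 41 12 40
f 19 40 5
f 41 40 19
f 12 42 39
f 42 11 35
f 39 35 3
f 42 35 39
f 11 37 36
f 37 8 24
f 36 24 7
f 37 24 36
f 8 23 28
f 23 2 25
f 28 25 9
f 23 25 28
f 4 30 16
f 30 10 31
f 16 31 5
f 30 31 16
f 4 16 14
f 16 5 15
f 14 15 3
f 16 15 14
f 4 14 21
f 14 3 20
f 21 20 7
f 14 20 21
f 4 21 26
f 21 7 27
f 26 27 9
f 21 27 26
f 4 26 30
f 26 9 33
f 30 33 10
f 26 33 30
f 5 31 19
f 31 10 32
f 19 32 6
f 31 32 19
f 3 15 39
f 15 5 40
f 39 40 12
f 15 40 39
f 7 20 36
f 20 3 35
f 36 35 11
f 20 35 36
f 9 27 28
f 27 7 24
f 28 24 8
f 27 24 28
f 10 33 29
f 33 9 25
f 29 25 2
f 33 25 29
f 44 43 46
f 44 46 45
f 46 43 47
f 46 47 45
f 47 43 48
f 47 48 45
f 48 43 49
f 48 49 45
f 49 43 50
f 49 50 45
f 50 43 51
f 50 51 45
f 51 43 52
f 51 52 45
f 52 43 53
f 52 53 45
f 53 43 54
f 53 54 45
f 54 43 55
f 54 55 45
f 55 43 56
f 55 56 45
f 56 43 57
f 56 57 45
f 57 43 44
f 57 44 45
f 59 61 58
f 62 59 58
f 58 61 60
f 60 62 58
f 59 65 61
f 63 59 62
f 63 65 59
f 61 65 60
f 64 62 60
f 60 65 64
f 64 63 62
f 65 63 64
f 67 66 69
f 67 69 68
f 69 66 70
f 69 70 68
f 70 66 71
f 70 71 68
f 71 66 72
f 71 72 68
f 72 66 73
f 72 73 68
f 73 66 74
f 73 74 68
f 74 66 75
f 74 75 68
f 75 66 76
f 75 76 68
f 76 66 77
f 76 77 68
f 77 66 78
f 77 78 68
f 78 66 79
f 78 79 68
f 79 66 80
f 79 80 68
f 80 66 81
f 80 81 68
f 81 66 67
f 81 67 68

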